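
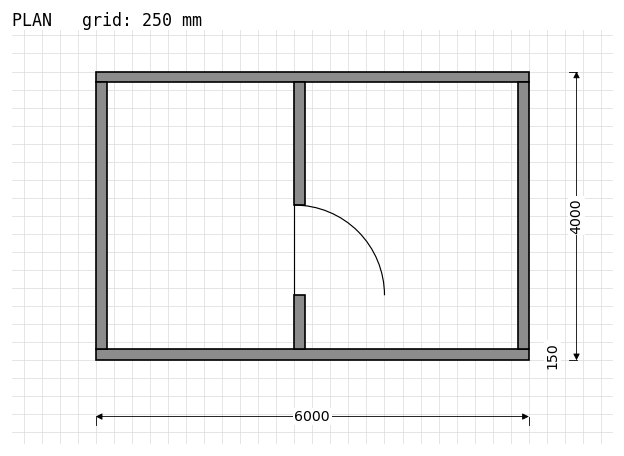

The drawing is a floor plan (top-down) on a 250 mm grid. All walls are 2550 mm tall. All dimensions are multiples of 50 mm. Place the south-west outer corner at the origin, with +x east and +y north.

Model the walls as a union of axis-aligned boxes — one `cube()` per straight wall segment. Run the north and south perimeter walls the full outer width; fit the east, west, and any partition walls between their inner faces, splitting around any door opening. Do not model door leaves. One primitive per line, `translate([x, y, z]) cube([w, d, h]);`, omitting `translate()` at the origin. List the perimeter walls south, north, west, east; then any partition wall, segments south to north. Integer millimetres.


cube([6000, 150, 2550]);
translate([0, 3850, 0]) cube([6000, 150, 2550]);
translate([0, 150, 0]) cube([150, 3700, 2550]);
translate([5850, 150, 0]) cube([150, 3700, 2550]);
translate([2750, 150, 0]) cube([150, 750, 2550]);
translate([2750, 2150, 0]) cube([150, 1700, 2550]);


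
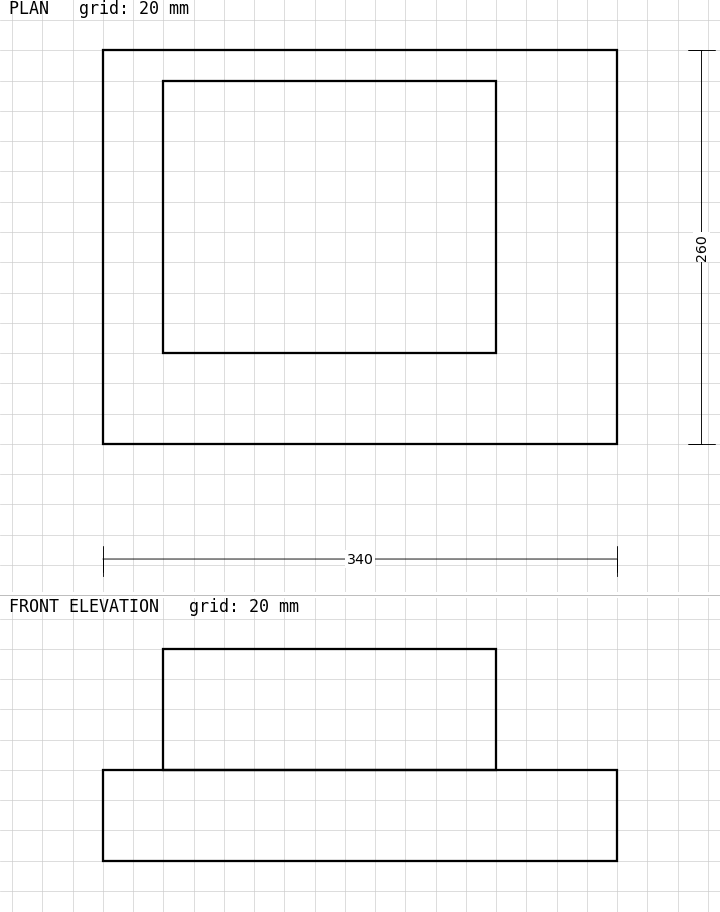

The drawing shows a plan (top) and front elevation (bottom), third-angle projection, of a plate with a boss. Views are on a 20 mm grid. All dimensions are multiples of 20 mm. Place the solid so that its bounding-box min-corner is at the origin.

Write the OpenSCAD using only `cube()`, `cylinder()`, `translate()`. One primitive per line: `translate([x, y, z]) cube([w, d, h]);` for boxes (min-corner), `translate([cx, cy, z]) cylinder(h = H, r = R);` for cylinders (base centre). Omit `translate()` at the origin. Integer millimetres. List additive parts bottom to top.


cube([340, 260, 60]);
translate([40, 60, 60]) cube([220, 180, 80]);


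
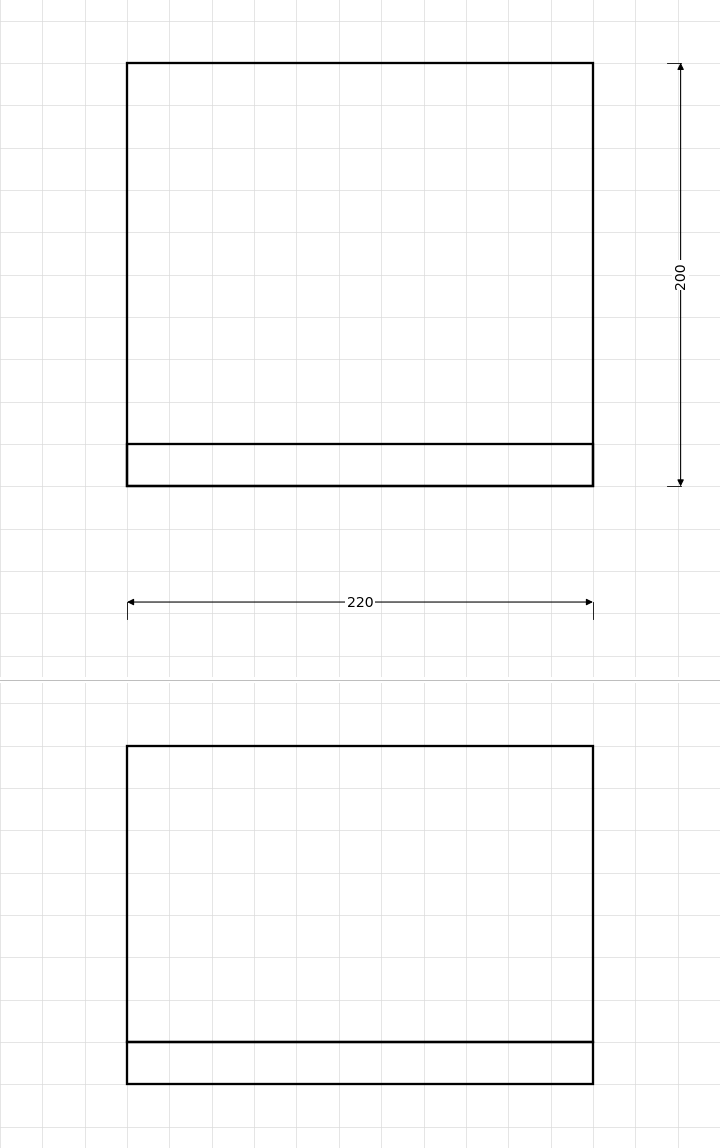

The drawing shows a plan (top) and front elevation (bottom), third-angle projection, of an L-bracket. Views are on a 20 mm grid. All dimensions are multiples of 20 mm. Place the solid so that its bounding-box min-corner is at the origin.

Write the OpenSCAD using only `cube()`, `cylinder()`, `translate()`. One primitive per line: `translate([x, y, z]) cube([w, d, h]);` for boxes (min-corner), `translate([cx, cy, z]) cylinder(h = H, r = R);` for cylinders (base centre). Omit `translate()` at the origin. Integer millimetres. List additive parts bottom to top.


cube([220, 200, 20]);
translate([0, 0, 20]) cube([220, 20, 140]);


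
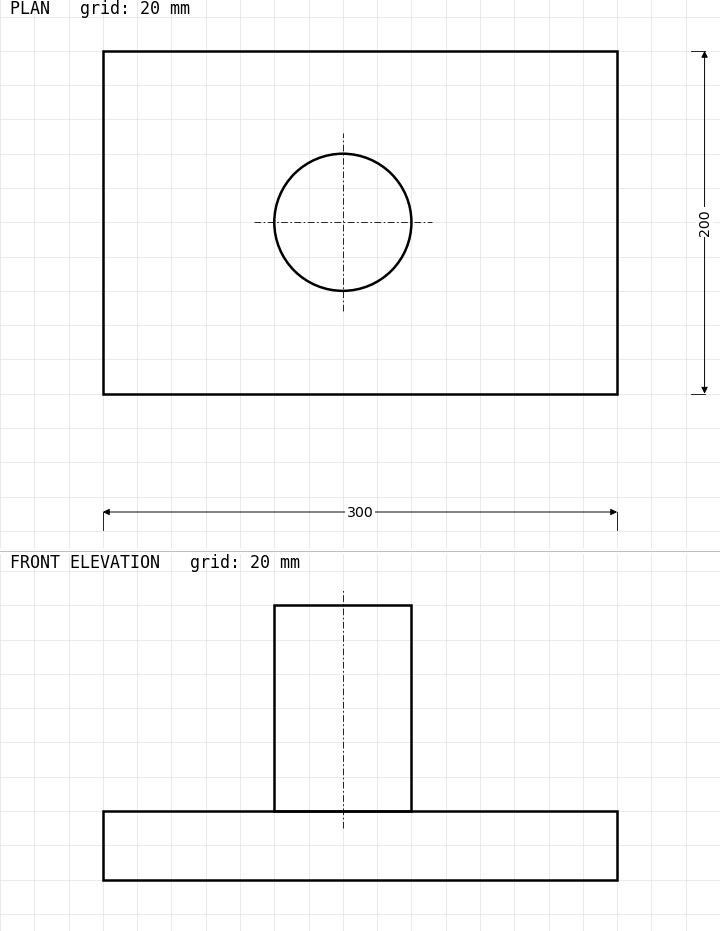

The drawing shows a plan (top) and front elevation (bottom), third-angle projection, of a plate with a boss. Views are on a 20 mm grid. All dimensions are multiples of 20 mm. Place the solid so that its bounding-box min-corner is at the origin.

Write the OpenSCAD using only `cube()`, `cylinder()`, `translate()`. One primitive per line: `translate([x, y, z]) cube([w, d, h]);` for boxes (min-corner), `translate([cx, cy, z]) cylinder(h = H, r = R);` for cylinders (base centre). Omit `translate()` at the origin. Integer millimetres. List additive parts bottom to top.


cube([300, 200, 40]);
translate([140, 100, 40]) cylinder(h = 120, r = 40);


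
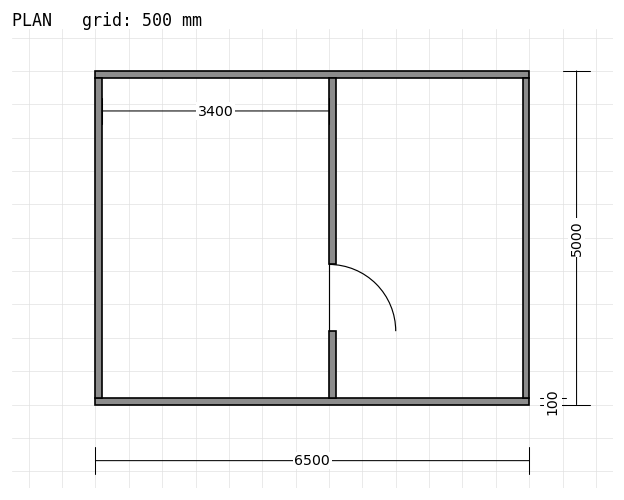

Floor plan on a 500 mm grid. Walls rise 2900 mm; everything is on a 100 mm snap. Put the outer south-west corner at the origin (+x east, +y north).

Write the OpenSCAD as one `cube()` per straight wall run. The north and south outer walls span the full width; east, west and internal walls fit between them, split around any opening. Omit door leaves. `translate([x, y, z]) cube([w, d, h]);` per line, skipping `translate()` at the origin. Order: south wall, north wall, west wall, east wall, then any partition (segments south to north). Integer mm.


cube([6500, 100, 2900]);
translate([0, 4900, 0]) cube([6500, 100, 2900]);
translate([0, 100, 0]) cube([100, 4800, 2900]);
translate([6400, 100, 0]) cube([100, 4800, 2900]);
translate([3500, 100, 0]) cube([100, 1000, 2900]);
translate([3500, 2100, 0]) cube([100, 2800, 2900]);


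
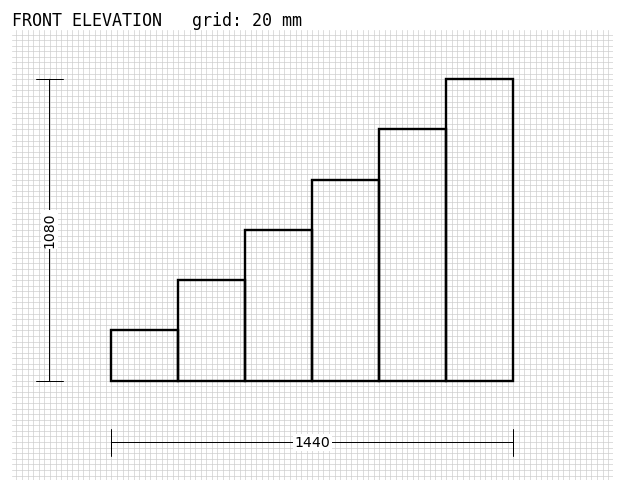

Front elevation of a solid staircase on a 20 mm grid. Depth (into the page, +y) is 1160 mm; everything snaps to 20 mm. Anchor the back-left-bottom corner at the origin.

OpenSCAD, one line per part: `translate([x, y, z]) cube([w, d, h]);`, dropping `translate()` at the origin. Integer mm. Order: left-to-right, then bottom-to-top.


cube([240, 1160, 180]);
translate([240, 0, 0]) cube([240, 1160, 360]);
translate([480, 0, 0]) cube([240, 1160, 540]);
translate([720, 0, 0]) cube([240, 1160, 720]);
translate([960, 0, 0]) cube([240, 1160, 900]);
translate([1200, 0, 0]) cube([240, 1160, 1080]);


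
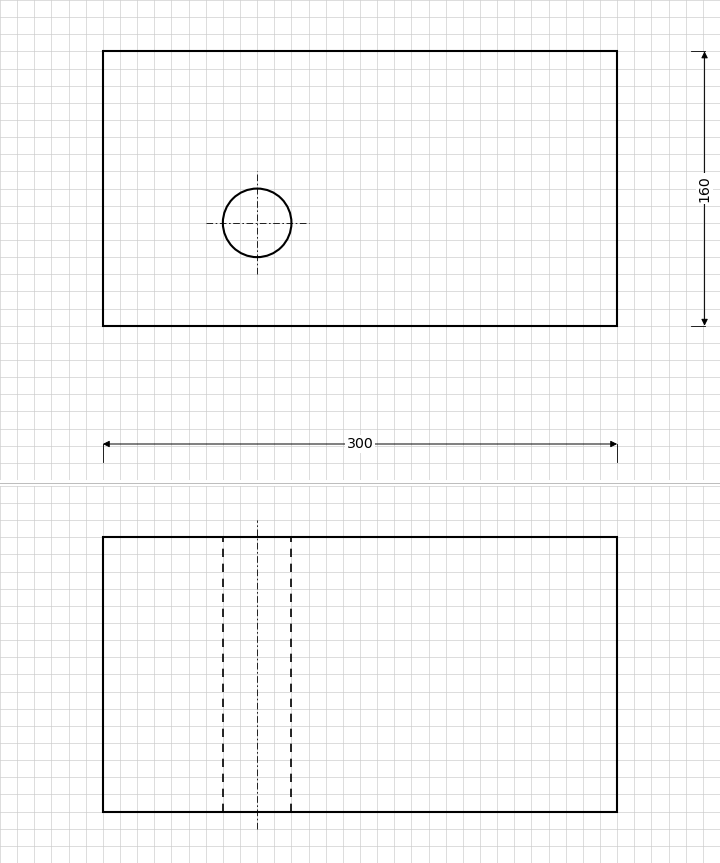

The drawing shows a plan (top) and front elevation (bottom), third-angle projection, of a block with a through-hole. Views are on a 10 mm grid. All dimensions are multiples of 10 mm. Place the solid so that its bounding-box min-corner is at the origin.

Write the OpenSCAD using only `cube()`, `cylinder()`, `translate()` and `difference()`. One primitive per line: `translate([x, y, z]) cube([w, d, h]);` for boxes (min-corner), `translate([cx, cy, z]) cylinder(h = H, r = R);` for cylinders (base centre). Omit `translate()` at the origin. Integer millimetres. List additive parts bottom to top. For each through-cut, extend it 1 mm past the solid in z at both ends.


difference() {
  cube([300, 160, 160]);
  translate([90, 60, -1]) cylinder(h = 162, r = 20);
}


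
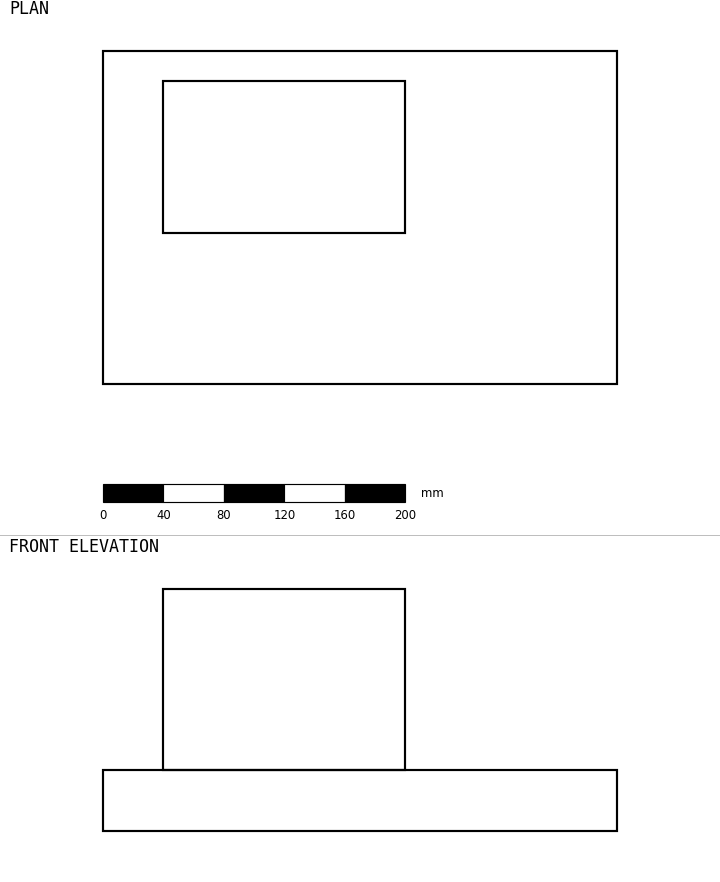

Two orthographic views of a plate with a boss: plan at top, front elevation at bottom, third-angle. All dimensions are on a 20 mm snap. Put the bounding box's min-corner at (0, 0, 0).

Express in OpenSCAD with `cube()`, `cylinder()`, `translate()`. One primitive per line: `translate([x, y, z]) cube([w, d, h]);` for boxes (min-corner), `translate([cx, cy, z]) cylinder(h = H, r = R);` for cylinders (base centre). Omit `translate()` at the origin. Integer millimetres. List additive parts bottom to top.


cube([340, 220, 40]);
translate([40, 100, 40]) cube([160, 100, 120]);


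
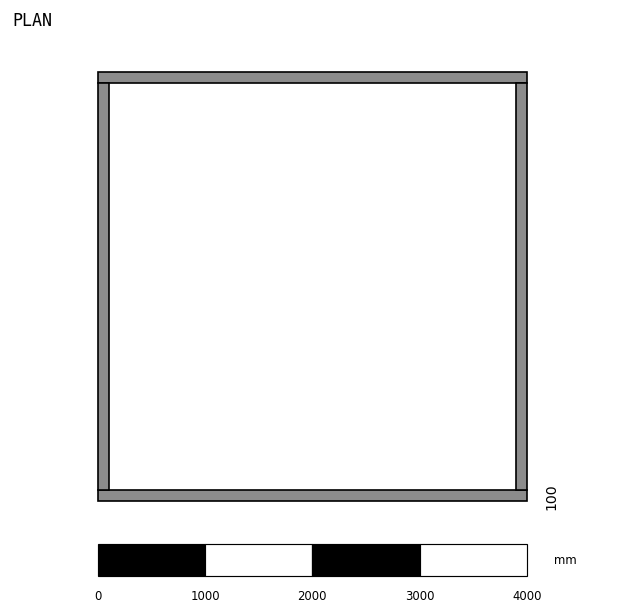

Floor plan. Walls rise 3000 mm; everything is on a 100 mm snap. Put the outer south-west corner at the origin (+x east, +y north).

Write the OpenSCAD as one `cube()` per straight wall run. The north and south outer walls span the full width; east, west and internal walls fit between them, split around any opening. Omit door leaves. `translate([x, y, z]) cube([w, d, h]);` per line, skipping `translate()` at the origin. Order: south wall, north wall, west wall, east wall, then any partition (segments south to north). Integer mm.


cube([4000, 100, 3000]);
translate([0, 3900, 0]) cube([4000, 100, 3000]);
translate([0, 100, 0]) cube([100, 3800, 3000]);
translate([3900, 100, 0]) cube([100, 3800, 3000]);


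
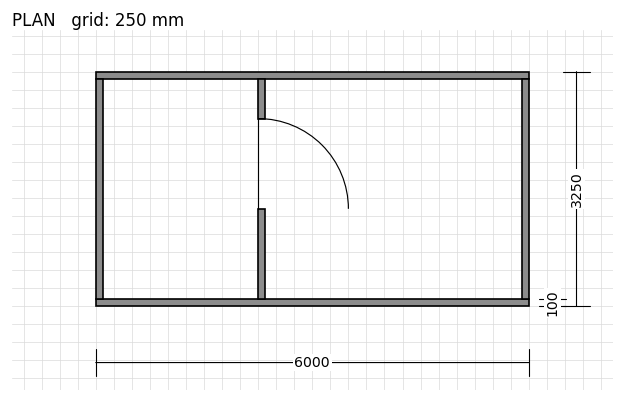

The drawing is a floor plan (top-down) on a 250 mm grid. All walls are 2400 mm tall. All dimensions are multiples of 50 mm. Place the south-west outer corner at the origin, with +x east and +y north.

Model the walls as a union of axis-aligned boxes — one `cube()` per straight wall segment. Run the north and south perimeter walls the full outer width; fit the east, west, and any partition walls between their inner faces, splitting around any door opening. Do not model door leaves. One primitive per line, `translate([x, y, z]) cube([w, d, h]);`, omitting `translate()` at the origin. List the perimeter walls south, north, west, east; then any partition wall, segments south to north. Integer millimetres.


cube([6000, 100, 2400]);
translate([0, 3150, 0]) cube([6000, 100, 2400]);
translate([0, 100, 0]) cube([100, 3050, 2400]);
translate([5900, 100, 0]) cube([100, 3050, 2400]);
translate([2250, 100, 0]) cube([100, 1250, 2400]);
translate([2250, 2600, 0]) cube([100, 550, 2400]);


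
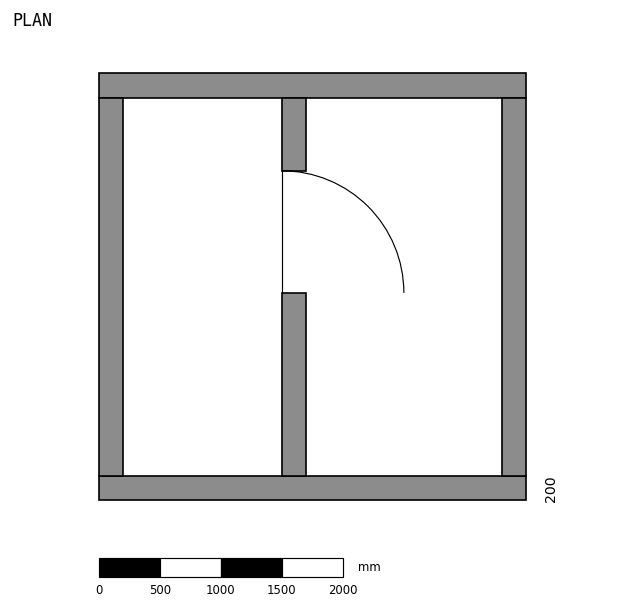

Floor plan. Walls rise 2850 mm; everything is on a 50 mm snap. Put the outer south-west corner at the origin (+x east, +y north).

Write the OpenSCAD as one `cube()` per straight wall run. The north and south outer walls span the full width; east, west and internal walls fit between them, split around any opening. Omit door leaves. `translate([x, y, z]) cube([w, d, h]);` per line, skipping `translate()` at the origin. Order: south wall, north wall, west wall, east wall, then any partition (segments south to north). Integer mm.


cube([3500, 200, 2850]);
translate([0, 3300, 0]) cube([3500, 200, 2850]);
translate([0, 200, 0]) cube([200, 3100, 2850]);
translate([3300, 200, 0]) cube([200, 3100, 2850]);
translate([1500, 200, 0]) cube([200, 1500, 2850]);
translate([1500, 2700, 0]) cube([200, 600, 2850]);


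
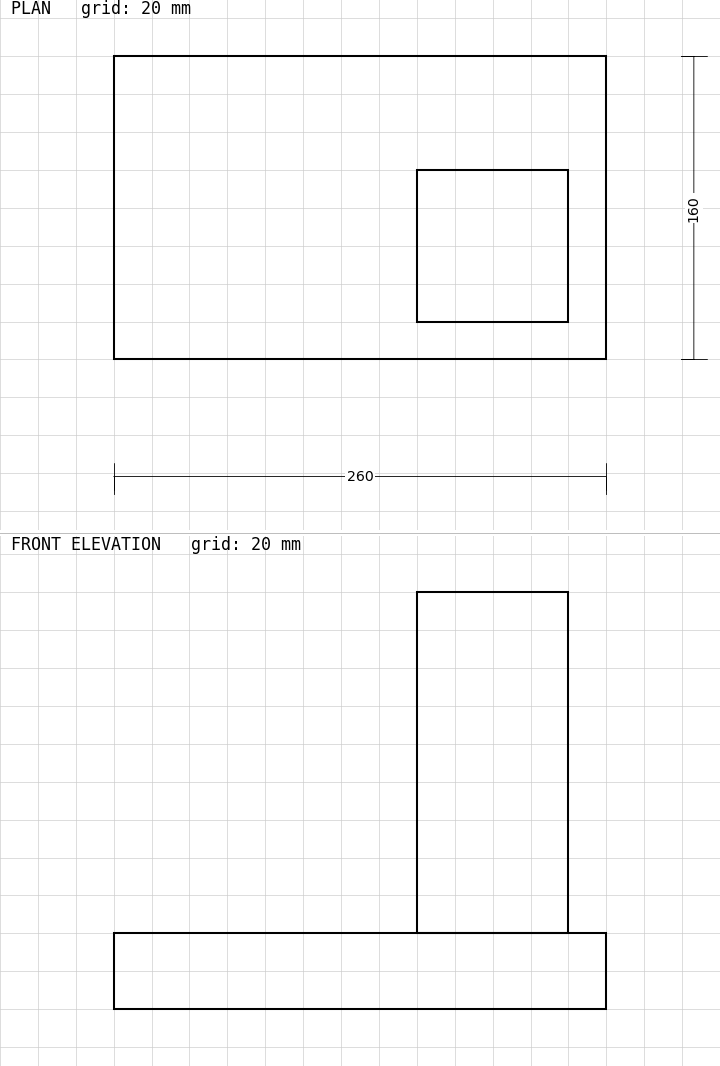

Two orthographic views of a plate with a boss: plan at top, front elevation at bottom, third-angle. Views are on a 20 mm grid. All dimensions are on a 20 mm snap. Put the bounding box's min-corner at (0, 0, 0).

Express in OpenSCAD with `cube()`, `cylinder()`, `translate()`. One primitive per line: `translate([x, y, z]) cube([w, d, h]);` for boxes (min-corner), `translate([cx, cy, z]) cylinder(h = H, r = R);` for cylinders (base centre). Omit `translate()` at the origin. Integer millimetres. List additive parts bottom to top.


cube([260, 160, 40]);
translate([160, 20, 40]) cube([80, 80, 180]);


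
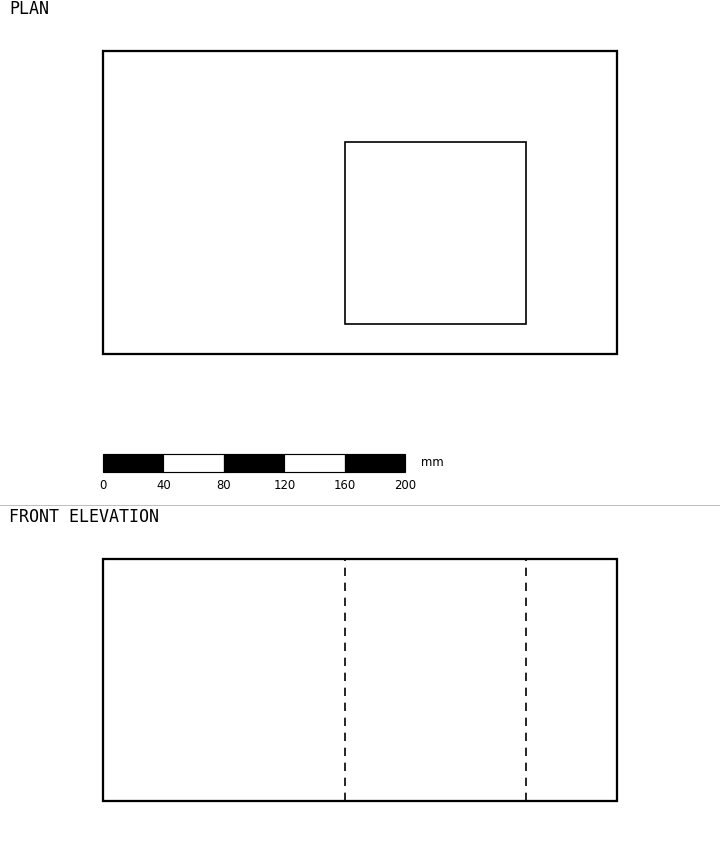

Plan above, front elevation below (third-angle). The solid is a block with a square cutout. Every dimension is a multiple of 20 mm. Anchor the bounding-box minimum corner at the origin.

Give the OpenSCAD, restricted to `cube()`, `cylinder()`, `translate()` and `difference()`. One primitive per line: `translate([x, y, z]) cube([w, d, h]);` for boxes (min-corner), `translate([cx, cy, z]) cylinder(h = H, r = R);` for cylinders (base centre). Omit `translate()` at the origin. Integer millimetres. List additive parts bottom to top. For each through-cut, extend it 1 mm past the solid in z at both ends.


difference() {
  cube([340, 200, 160]);
  translate([160, 20, -1]) cube([120, 120, 162]);
}


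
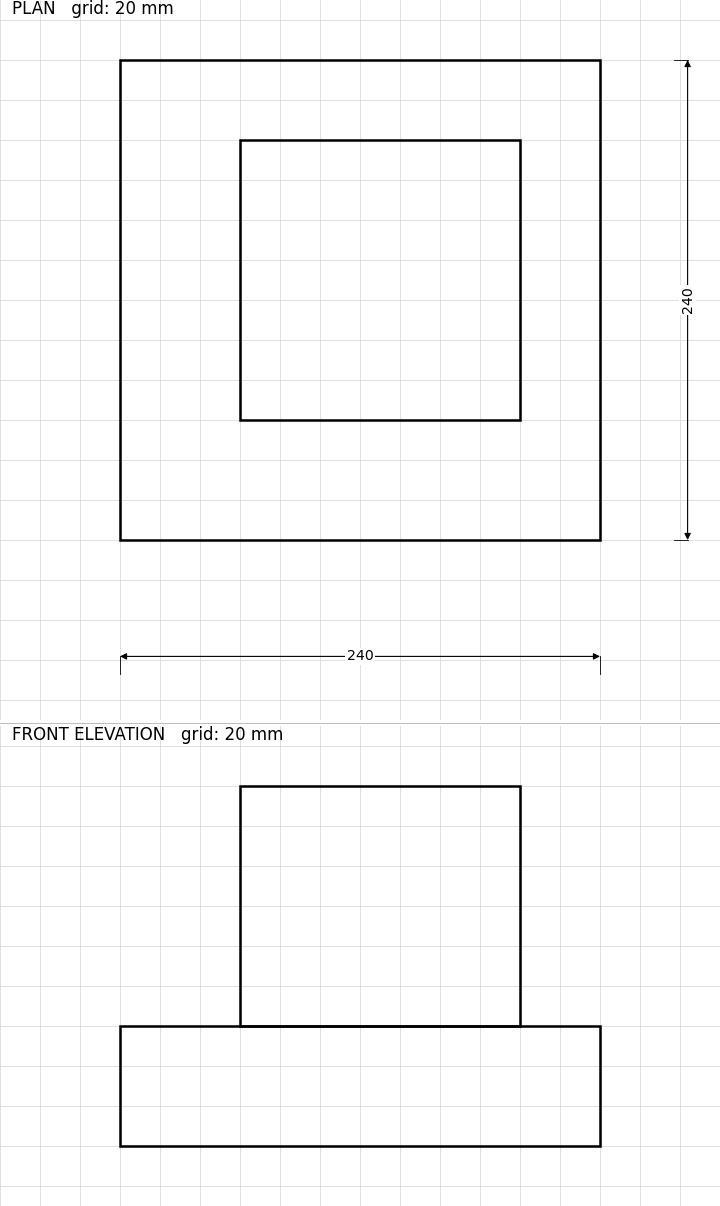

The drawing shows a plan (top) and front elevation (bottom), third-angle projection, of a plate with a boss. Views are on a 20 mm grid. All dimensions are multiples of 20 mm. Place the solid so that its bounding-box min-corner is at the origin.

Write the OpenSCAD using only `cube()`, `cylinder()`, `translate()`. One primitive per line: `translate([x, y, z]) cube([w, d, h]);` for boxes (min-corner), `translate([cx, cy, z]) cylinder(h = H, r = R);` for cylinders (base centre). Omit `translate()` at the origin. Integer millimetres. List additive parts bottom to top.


cube([240, 240, 60]);
translate([60, 60, 60]) cube([140, 140, 120]);


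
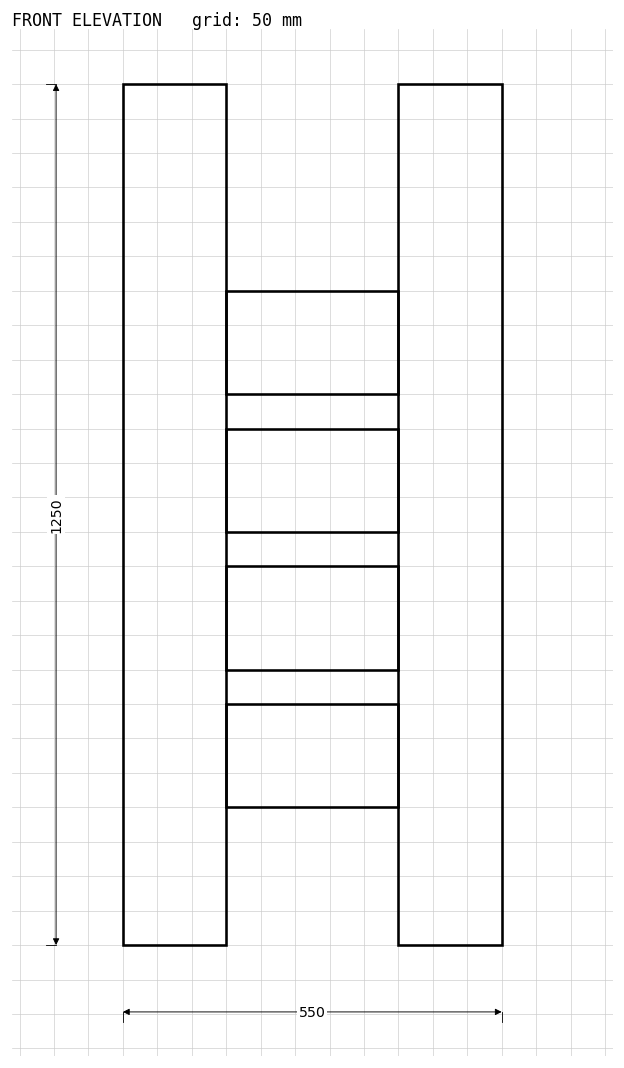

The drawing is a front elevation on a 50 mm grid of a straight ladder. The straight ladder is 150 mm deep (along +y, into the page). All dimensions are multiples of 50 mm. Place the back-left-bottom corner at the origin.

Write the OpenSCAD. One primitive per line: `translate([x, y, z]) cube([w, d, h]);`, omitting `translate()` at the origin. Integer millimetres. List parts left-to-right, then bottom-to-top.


cube([150, 150, 1250]);
translate([150, 0, 200]) cube([250, 150, 150]);
translate([150, 0, 400]) cube([250, 150, 150]);
translate([150, 0, 600]) cube([250, 150, 150]);
translate([150, 0, 800]) cube([250, 150, 150]);
translate([400, 0, 0]) cube([150, 150, 1250]);


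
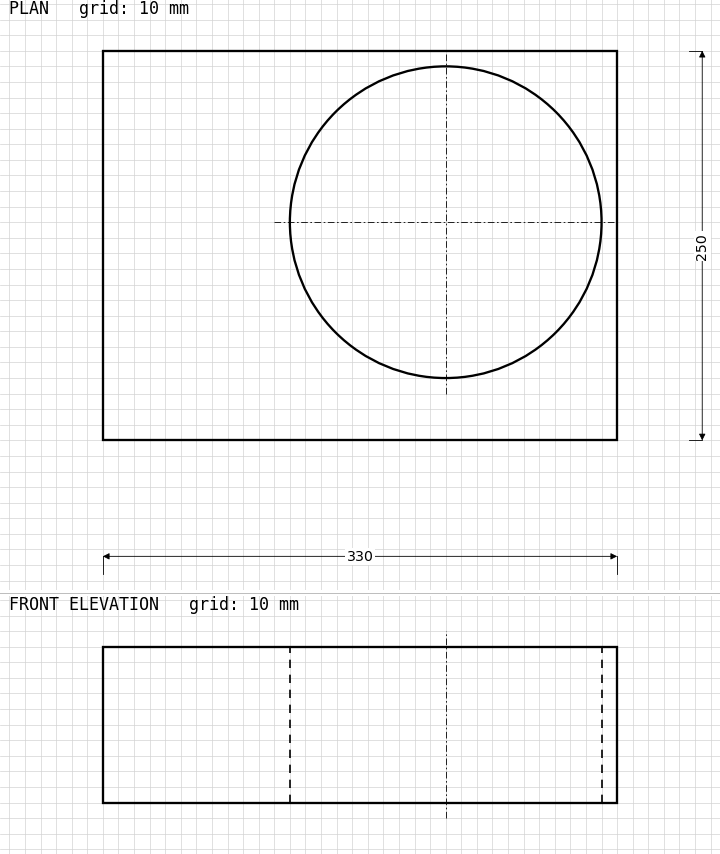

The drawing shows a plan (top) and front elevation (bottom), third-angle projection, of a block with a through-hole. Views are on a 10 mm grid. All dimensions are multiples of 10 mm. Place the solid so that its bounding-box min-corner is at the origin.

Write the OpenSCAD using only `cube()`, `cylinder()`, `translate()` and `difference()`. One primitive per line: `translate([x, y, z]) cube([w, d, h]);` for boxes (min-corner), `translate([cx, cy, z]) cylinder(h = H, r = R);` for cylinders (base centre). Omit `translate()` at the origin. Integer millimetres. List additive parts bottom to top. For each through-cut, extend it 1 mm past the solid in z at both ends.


difference() {
  cube([330, 250, 100]);
  translate([220, 140, -1]) cylinder(h = 102, r = 100);
}


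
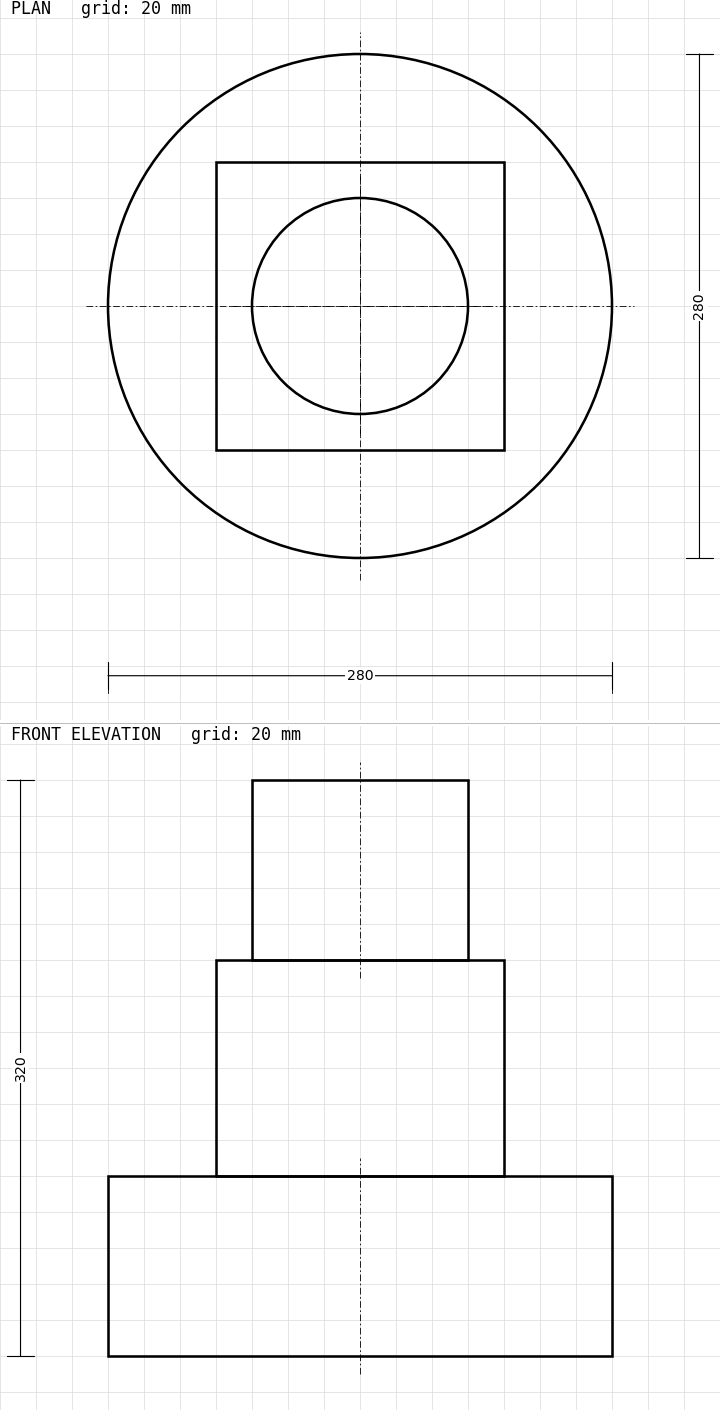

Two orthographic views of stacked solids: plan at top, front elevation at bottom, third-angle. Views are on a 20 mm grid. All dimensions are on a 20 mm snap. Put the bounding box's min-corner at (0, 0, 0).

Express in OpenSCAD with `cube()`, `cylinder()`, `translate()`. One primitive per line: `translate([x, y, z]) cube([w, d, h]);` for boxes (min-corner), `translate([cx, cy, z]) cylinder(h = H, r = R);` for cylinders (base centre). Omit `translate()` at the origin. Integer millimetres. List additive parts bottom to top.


translate([140, 140, 0]) cylinder(h = 100, r = 140);
translate([60, 60, 100]) cube([160, 160, 120]);
translate([140, 140, 220]) cylinder(h = 100, r = 60);


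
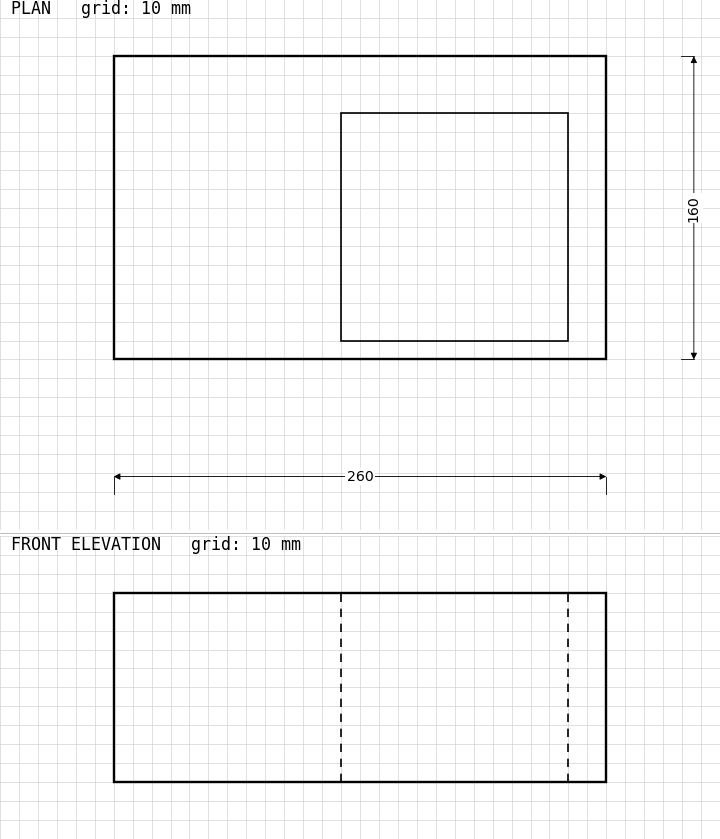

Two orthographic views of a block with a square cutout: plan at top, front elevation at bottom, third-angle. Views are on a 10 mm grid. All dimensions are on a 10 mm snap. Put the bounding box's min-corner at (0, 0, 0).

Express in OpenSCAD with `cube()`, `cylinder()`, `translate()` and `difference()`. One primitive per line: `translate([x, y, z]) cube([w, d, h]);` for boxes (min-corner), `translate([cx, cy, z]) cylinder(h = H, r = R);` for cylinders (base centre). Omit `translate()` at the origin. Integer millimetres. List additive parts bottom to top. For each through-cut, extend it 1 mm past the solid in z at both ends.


difference() {
  cube([260, 160, 100]);
  translate([120, 10, -1]) cube([120, 120, 102]);
}


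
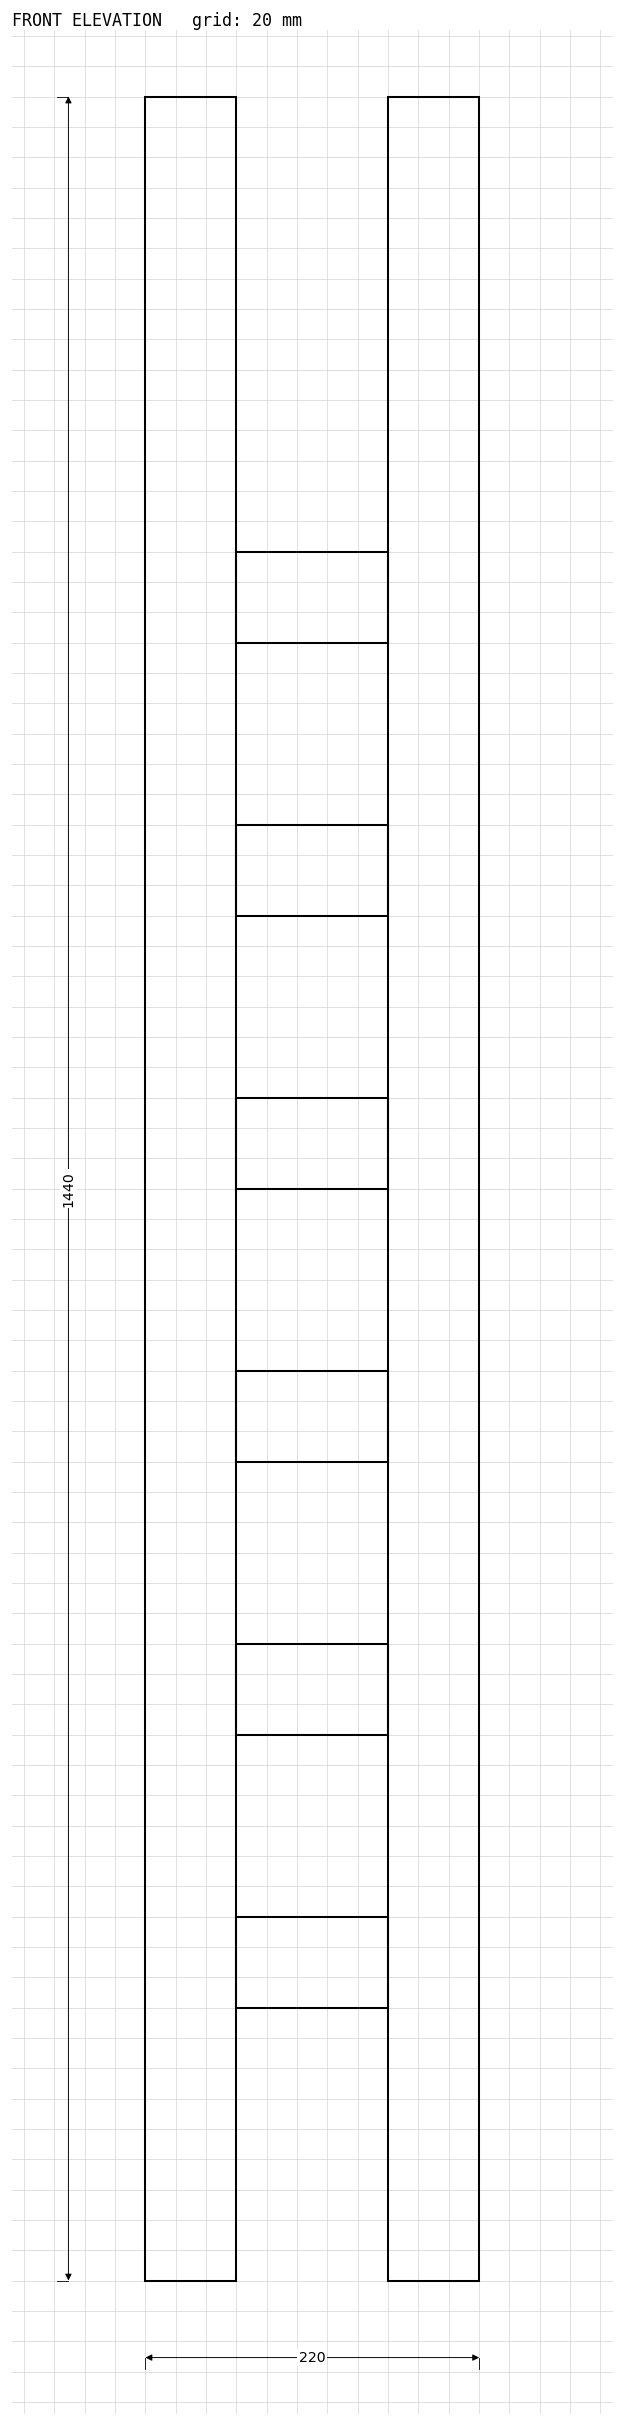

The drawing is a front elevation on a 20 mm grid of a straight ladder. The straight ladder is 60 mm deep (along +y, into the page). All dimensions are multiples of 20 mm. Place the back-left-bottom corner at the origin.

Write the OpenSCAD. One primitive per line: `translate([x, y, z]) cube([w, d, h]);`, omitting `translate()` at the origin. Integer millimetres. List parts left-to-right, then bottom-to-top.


cube([60, 60, 1440]);
translate([60, 0, 180]) cube([100, 60, 60]);
translate([60, 0, 360]) cube([100, 60, 60]);
translate([60, 0, 540]) cube([100, 60, 60]);
translate([60, 0, 720]) cube([100, 60, 60]);
translate([60, 0, 900]) cube([100, 60, 60]);
translate([60, 0, 1080]) cube([100, 60, 60]);
translate([160, 0, 0]) cube([60, 60, 1440]);


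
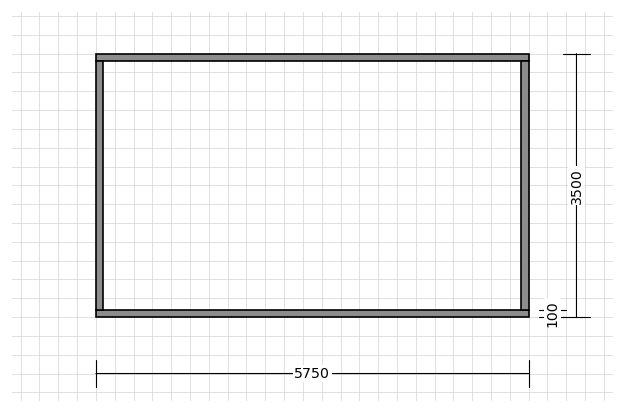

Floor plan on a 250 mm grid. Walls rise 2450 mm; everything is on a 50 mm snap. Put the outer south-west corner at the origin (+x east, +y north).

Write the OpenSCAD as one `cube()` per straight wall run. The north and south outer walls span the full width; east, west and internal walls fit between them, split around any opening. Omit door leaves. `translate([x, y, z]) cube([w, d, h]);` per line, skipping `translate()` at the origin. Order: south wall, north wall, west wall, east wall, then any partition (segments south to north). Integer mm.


cube([5750, 100, 2450]);
translate([0, 3400, 0]) cube([5750, 100, 2450]);
translate([0, 100, 0]) cube([100, 3300, 2450]);
translate([5650, 100, 0]) cube([100, 3300, 2450]);


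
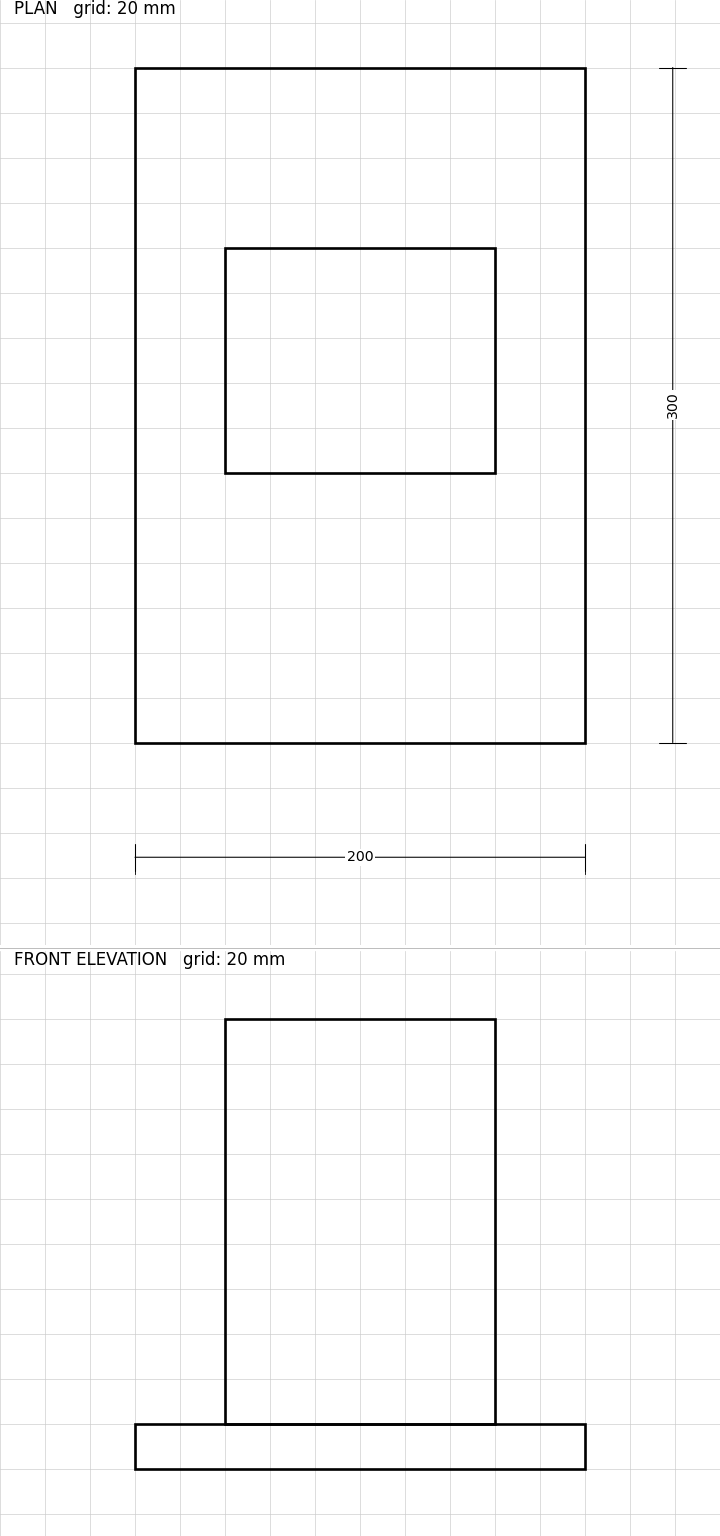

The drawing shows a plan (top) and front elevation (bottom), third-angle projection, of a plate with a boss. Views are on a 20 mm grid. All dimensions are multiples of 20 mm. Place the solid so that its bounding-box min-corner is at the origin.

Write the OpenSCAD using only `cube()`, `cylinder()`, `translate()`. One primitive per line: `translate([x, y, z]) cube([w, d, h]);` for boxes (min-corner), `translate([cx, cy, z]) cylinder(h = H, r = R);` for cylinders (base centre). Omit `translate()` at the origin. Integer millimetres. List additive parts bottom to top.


cube([200, 300, 20]);
translate([40, 120, 20]) cube([120, 100, 180]);


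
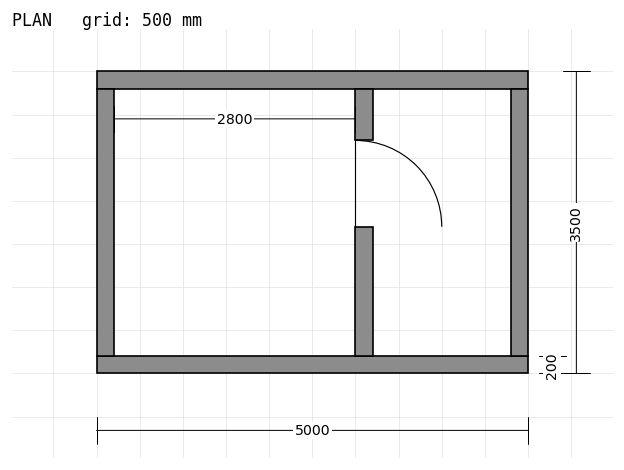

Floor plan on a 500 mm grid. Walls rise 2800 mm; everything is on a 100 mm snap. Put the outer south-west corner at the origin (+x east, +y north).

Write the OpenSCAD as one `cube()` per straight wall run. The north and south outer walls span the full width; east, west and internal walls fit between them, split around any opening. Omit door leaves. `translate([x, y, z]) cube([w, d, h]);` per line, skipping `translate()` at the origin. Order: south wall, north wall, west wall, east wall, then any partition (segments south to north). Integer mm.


cube([5000, 200, 2800]);
translate([0, 3300, 0]) cube([5000, 200, 2800]);
translate([0, 200, 0]) cube([200, 3100, 2800]);
translate([4800, 200, 0]) cube([200, 3100, 2800]);
translate([3000, 200, 0]) cube([200, 1500, 2800]);
translate([3000, 2700, 0]) cube([200, 600, 2800]);


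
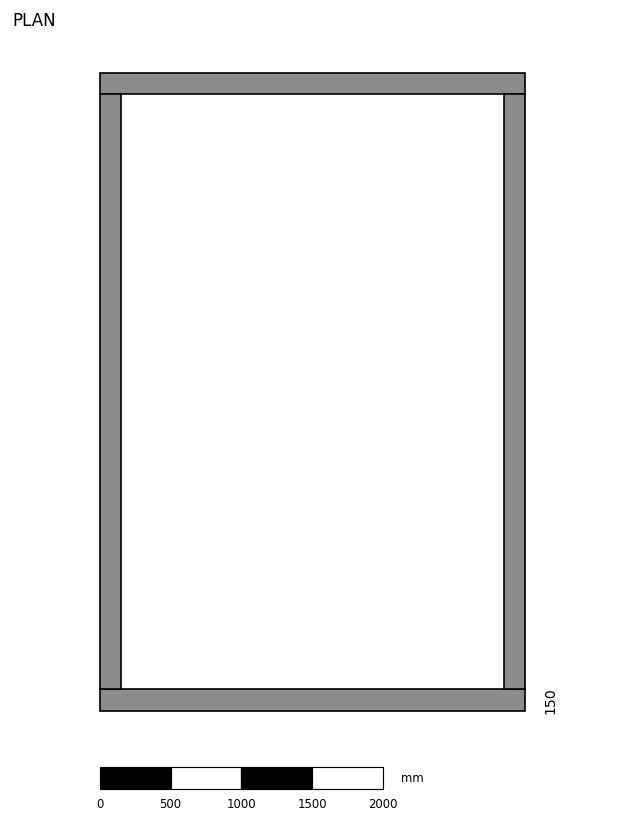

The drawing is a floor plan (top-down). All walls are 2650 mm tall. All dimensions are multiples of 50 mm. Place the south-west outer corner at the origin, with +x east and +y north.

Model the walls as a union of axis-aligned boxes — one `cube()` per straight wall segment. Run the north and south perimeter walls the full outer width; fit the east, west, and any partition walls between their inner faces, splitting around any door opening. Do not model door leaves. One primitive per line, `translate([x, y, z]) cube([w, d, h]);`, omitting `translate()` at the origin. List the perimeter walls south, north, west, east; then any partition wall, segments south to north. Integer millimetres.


cube([3000, 150, 2650]);
translate([0, 4350, 0]) cube([3000, 150, 2650]);
translate([0, 150, 0]) cube([150, 4200, 2650]);
translate([2850, 150, 0]) cube([150, 4200, 2650]);


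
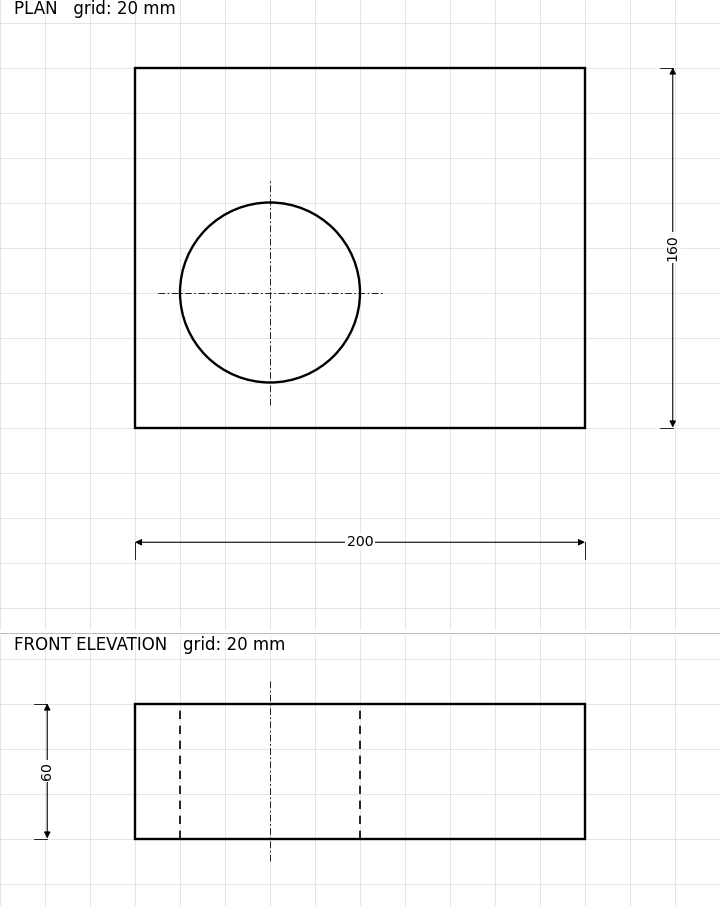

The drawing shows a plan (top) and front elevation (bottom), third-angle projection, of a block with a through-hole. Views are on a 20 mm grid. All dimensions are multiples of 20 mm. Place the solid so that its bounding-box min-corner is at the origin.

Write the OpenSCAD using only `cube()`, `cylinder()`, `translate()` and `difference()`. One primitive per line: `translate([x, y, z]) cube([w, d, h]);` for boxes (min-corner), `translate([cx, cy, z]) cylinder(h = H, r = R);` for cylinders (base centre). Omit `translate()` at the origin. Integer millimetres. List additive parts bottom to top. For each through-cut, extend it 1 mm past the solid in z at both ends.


difference() {
  cube([200, 160, 60]);
  translate([60, 60, -1]) cylinder(h = 62, r = 40);
}


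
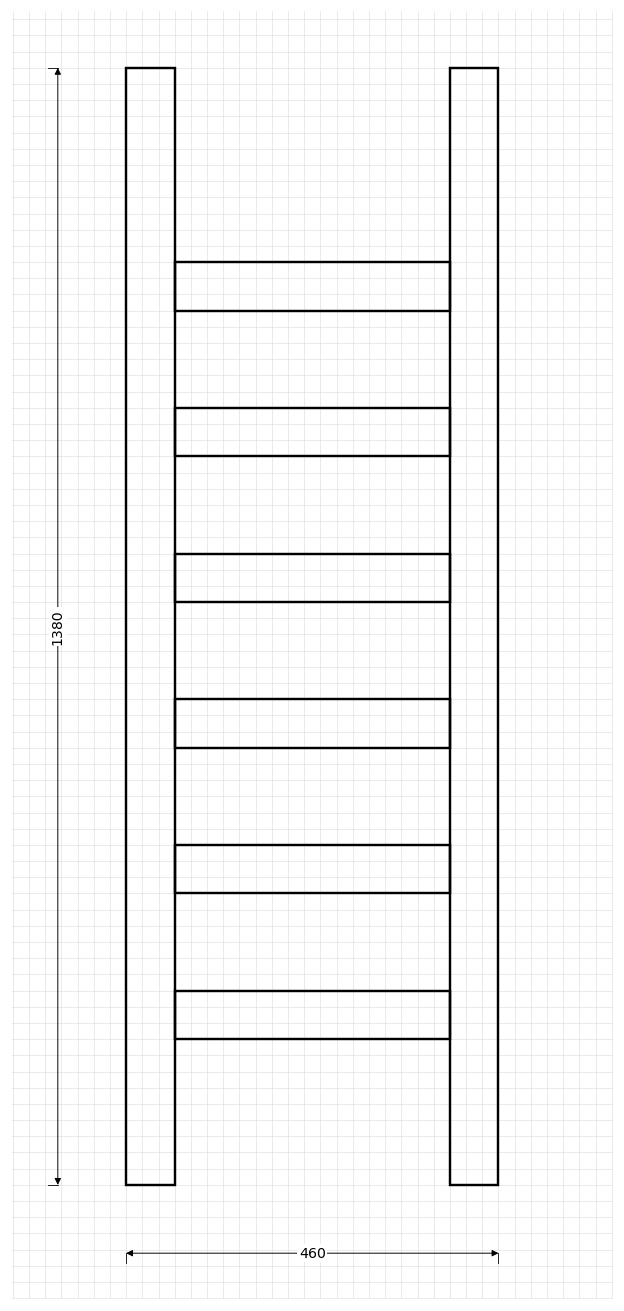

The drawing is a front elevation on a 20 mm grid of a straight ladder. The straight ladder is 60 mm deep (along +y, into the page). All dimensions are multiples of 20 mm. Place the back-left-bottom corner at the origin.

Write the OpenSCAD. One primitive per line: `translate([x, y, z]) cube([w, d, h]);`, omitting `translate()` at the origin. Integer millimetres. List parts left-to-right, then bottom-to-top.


cube([60, 60, 1380]);
translate([60, 0, 180]) cube([340, 60, 60]);
translate([60, 0, 360]) cube([340, 60, 60]);
translate([60, 0, 540]) cube([340, 60, 60]);
translate([60, 0, 720]) cube([340, 60, 60]);
translate([60, 0, 900]) cube([340, 60, 60]);
translate([60, 0, 1080]) cube([340, 60, 60]);
translate([400, 0, 0]) cube([60, 60, 1380]);


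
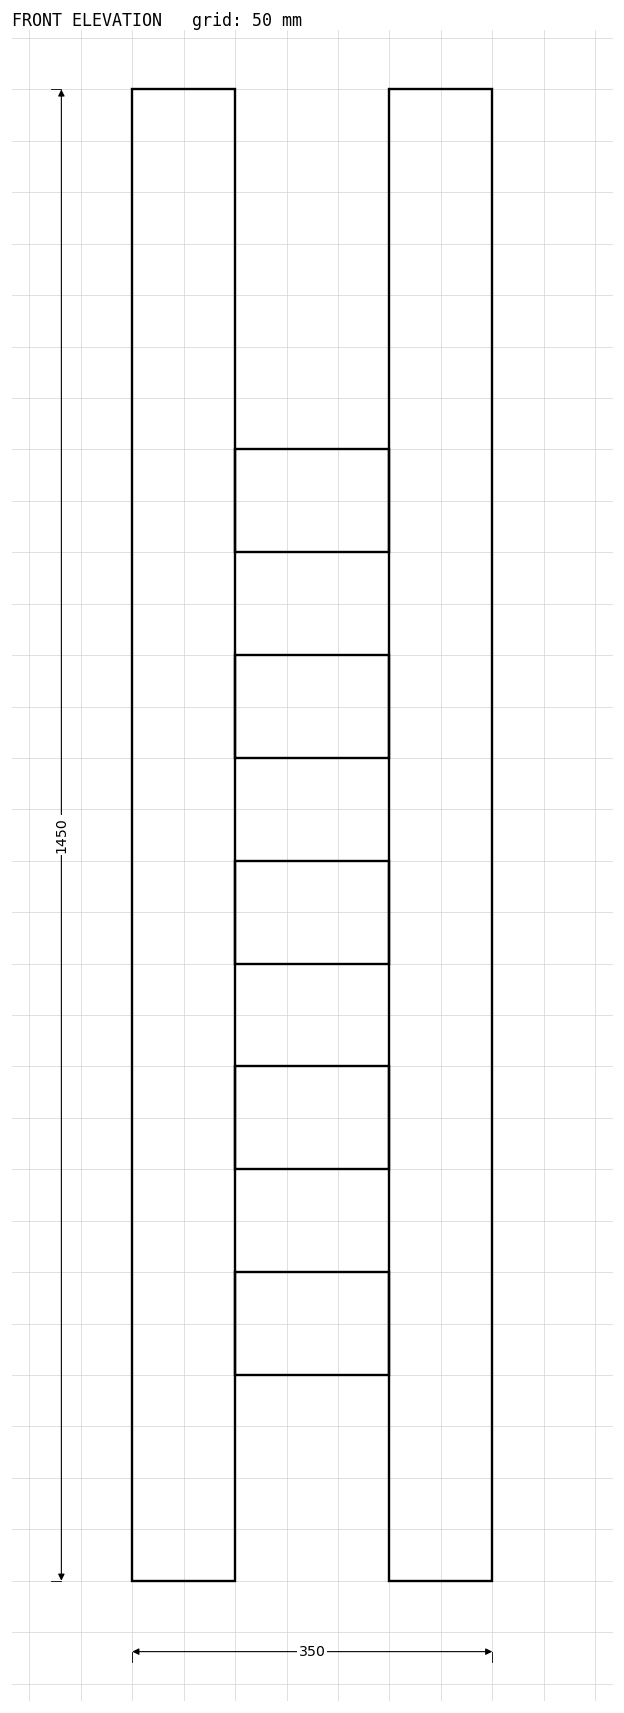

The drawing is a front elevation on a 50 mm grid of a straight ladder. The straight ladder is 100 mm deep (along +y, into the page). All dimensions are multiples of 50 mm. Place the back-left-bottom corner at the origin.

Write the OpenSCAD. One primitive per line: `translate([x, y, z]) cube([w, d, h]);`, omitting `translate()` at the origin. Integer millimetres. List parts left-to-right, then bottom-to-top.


cube([100, 100, 1450]);
translate([100, 0, 200]) cube([150, 100, 100]);
translate([100, 0, 400]) cube([150, 100, 100]);
translate([100, 0, 600]) cube([150, 100, 100]);
translate([100, 0, 800]) cube([150, 100, 100]);
translate([100, 0, 1000]) cube([150, 100, 100]);
translate([250, 0, 0]) cube([100, 100, 1450]);


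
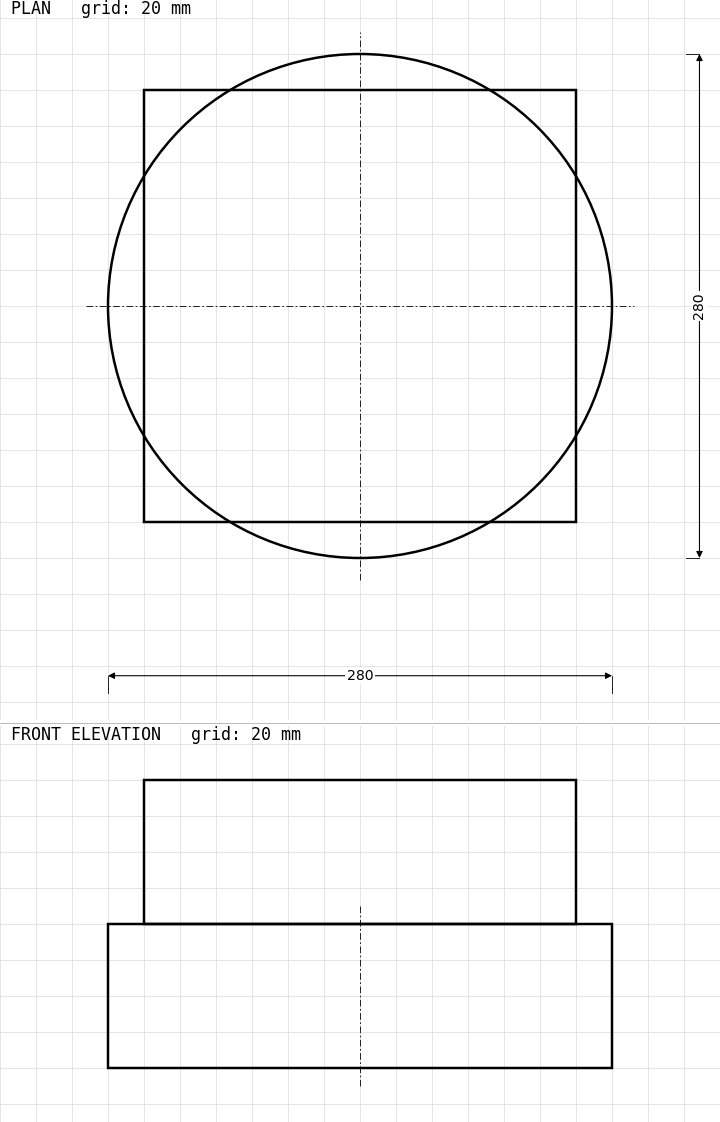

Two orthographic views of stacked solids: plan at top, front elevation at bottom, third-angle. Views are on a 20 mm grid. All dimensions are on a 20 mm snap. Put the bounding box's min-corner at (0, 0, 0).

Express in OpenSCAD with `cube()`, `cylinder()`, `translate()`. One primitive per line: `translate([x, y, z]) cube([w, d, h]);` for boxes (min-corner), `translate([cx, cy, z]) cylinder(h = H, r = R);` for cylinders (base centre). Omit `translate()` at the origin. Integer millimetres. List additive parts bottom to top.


translate([140, 140, 0]) cylinder(h = 80, r = 140);
translate([20, 20, 80]) cube([240, 240, 80]);


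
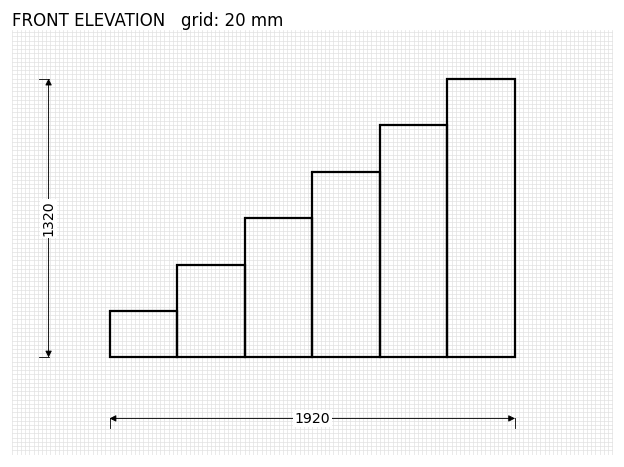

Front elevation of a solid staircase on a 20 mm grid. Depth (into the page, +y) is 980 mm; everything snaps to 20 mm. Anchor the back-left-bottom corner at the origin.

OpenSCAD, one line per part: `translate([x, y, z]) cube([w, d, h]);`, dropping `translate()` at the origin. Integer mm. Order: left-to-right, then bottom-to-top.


cube([320, 980, 220]);
translate([320, 0, 0]) cube([320, 980, 440]);
translate([640, 0, 0]) cube([320, 980, 660]);
translate([960, 0, 0]) cube([320, 980, 880]);
translate([1280, 0, 0]) cube([320, 980, 1100]);
translate([1600, 0, 0]) cube([320, 980, 1320]);


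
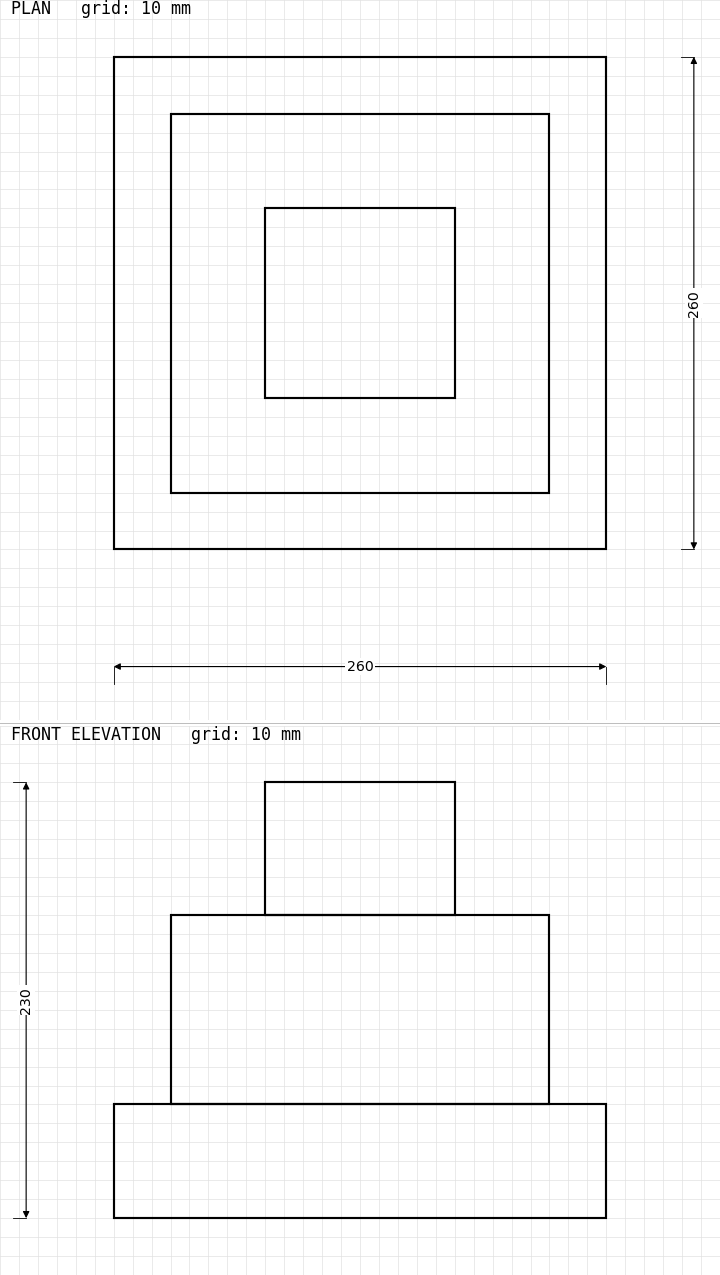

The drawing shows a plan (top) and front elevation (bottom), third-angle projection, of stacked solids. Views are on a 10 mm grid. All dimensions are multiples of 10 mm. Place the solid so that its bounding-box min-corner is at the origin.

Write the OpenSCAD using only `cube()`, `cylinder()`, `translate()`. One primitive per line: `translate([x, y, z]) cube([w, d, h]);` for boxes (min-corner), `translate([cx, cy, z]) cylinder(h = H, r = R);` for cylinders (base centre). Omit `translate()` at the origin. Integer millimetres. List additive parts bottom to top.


cube([260, 260, 60]);
translate([30, 30, 60]) cube([200, 200, 100]);
translate([80, 80, 160]) cube([100, 100, 70]);


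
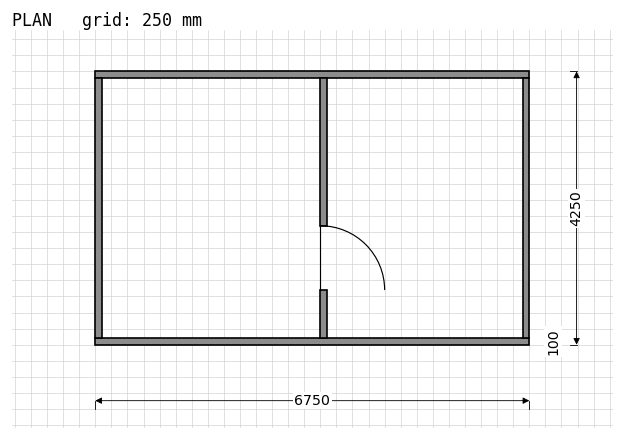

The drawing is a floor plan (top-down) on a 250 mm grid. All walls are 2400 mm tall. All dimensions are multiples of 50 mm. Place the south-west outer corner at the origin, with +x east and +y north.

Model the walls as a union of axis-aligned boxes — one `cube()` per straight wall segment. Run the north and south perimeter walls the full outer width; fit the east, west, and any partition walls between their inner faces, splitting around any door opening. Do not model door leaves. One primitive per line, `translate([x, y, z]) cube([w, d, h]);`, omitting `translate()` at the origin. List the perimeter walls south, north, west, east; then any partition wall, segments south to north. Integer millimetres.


cube([6750, 100, 2400]);
translate([0, 4150, 0]) cube([6750, 100, 2400]);
translate([0, 100, 0]) cube([100, 4050, 2400]);
translate([6650, 100, 0]) cube([100, 4050, 2400]);
translate([3500, 100, 0]) cube([100, 750, 2400]);
translate([3500, 1850, 0]) cube([100, 2300, 2400]);


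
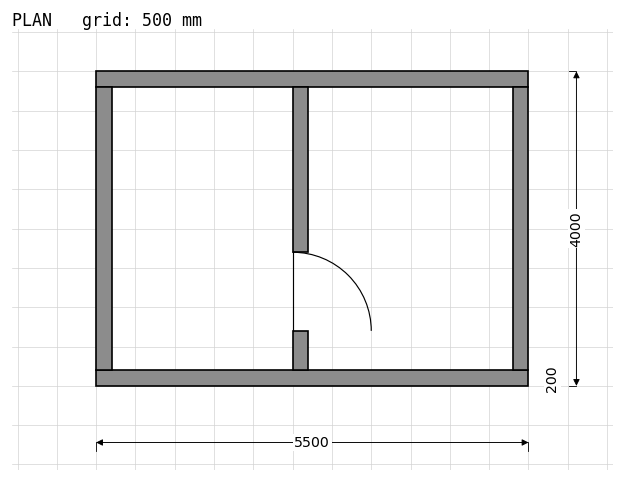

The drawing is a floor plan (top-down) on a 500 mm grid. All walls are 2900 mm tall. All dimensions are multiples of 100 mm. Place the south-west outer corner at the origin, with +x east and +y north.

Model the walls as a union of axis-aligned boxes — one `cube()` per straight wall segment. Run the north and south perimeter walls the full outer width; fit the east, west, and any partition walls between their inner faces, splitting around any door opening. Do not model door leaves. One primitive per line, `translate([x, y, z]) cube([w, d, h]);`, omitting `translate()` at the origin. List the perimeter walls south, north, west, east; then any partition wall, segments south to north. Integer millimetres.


cube([5500, 200, 2900]);
translate([0, 3800, 0]) cube([5500, 200, 2900]);
translate([0, 200, 0]) cube([200, 3600, 2900]);
translate([5300, 200, 0]) cube([200, 3600, 2900]);
translate([2500, 200, 0]) cube([200, 500, 2900]);
translate([2500, 1700, 0]) cube([200, 2100, 2900]);


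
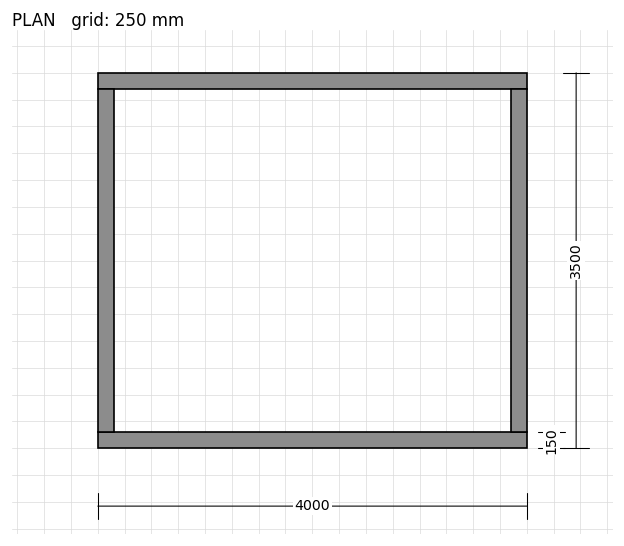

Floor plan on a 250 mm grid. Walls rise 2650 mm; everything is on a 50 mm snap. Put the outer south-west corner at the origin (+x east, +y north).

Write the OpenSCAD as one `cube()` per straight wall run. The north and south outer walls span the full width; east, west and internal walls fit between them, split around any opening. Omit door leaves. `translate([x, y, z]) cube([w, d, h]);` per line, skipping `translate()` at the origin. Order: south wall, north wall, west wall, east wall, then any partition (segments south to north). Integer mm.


cube([4000, 150, 2650]);
translate([0, 3350, 0]) cube([4000, 150, 2650]);
translate([0, 150, 0]) cube([150, 3200, 2650]);
translate([3850, 150, 0]) cube([150, 3200, 2650]);


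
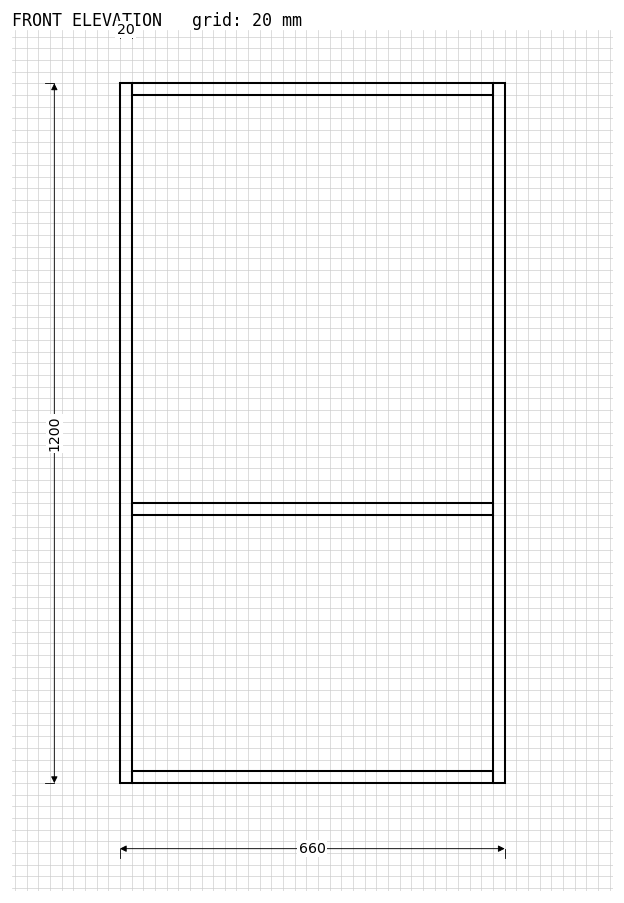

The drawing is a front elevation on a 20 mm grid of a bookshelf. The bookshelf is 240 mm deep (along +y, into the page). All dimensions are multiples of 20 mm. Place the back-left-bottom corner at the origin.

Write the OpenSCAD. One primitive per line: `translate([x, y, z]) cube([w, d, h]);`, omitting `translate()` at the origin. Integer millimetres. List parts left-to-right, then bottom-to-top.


cube([20, 240, 1200]);
translate([20, 0, 0]) cube([620, 240, 20]);
translate([20, 0, 460]) cube([620, 240, 20]);
translate([20, 0, 1180]) cube([620, 240, 20]);
translate([640, 0, 0]) cube([20, 240, 1200]);


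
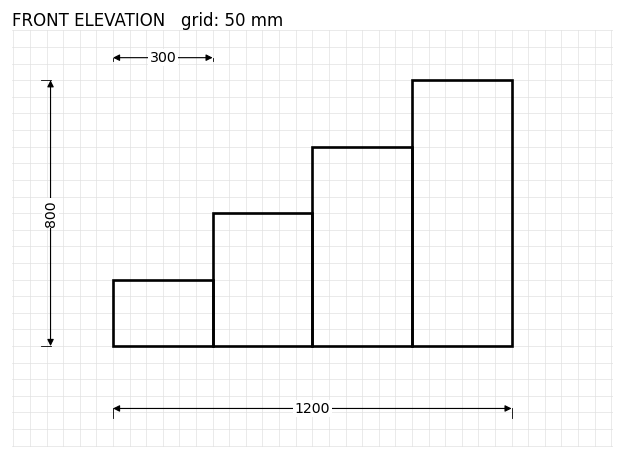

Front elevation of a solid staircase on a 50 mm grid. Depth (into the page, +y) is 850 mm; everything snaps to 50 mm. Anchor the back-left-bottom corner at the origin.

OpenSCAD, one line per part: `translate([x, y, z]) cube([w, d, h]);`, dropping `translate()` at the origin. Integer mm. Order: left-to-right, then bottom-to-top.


cube([300, 850, 200]);
translate([300, 0, 0]) cube([300, 850, 400]);
translate([600, 0, 0]) cube([300, 850, 600]);
translate([900, 0, 0]) cube([300, 850, 800]);


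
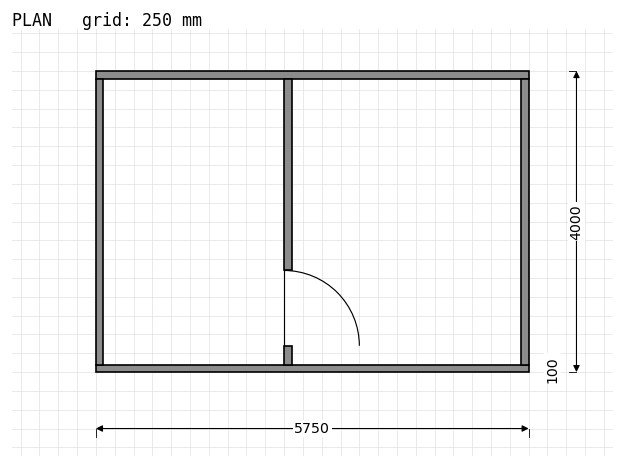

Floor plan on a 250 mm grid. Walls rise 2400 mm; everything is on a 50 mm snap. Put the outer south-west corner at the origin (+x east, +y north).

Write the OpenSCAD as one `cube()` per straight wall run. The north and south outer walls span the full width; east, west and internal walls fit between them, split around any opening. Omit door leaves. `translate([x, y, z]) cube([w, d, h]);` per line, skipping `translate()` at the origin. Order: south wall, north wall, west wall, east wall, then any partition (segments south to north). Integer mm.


cube([5750, 100, 2400]);
translate([0, 3900, 0]) cube([5750, 100, 2400]);
translate([0, 100, 0]) cube([100, 3800, 2400]);
translate([5650, 100, 0]) cube([100, 3800, 2400]);
translate([2500, 100, 0]) cube([100, 250, 2400]);
translate([2500, 1350, 0]) cube([100, 2550, 2400]);


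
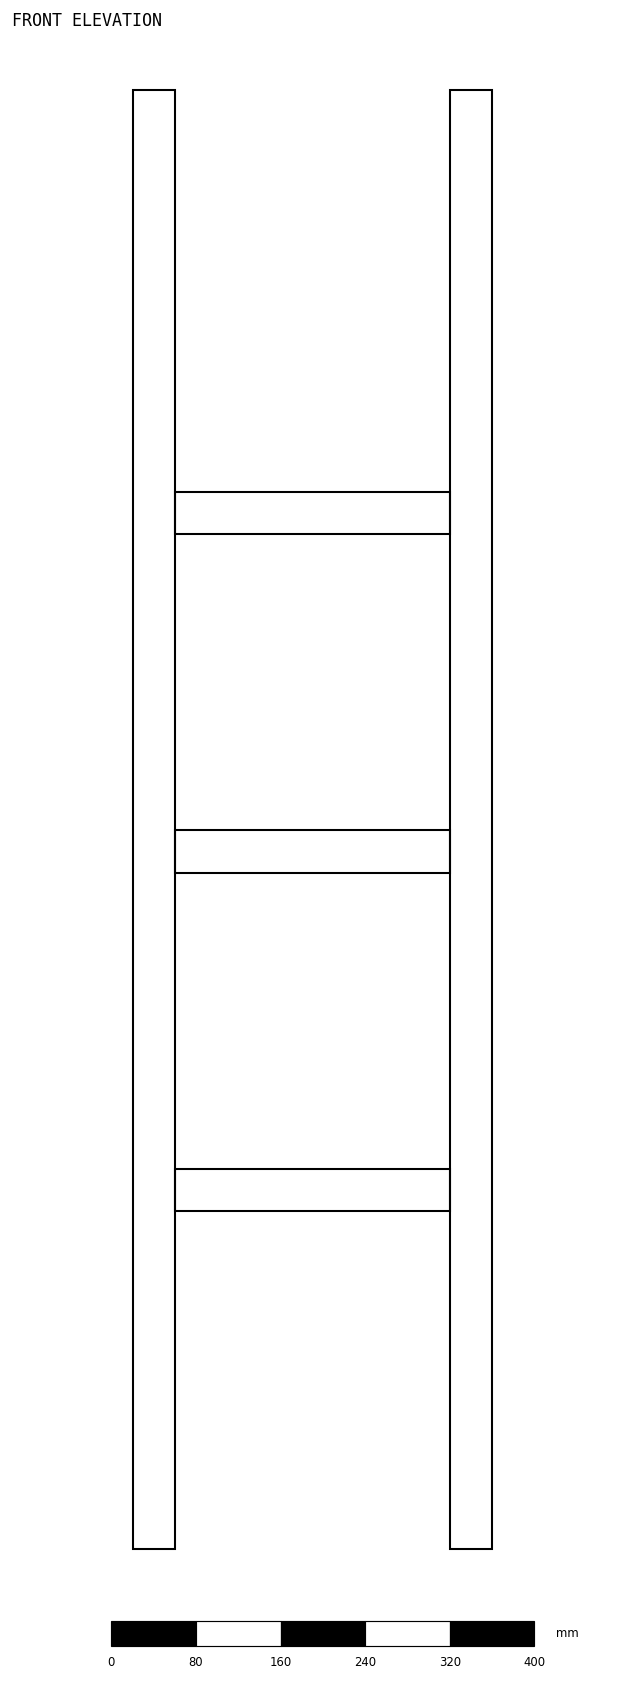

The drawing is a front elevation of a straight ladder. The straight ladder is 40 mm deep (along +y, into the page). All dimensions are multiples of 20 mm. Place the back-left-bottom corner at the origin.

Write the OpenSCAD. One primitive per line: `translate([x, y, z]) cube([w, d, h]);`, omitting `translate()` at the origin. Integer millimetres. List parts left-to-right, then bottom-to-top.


cube([40, 40, 1380]);
translate([40, 0, 320]) cube([260, 40, 40]);
translate([40, 0, 640]) cube([260, 40, 40]);
translate([40, 0, 960]) cube([260, 40, 40]);
translate([300, 0, 0]) cube([40, 40, 1380]);
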